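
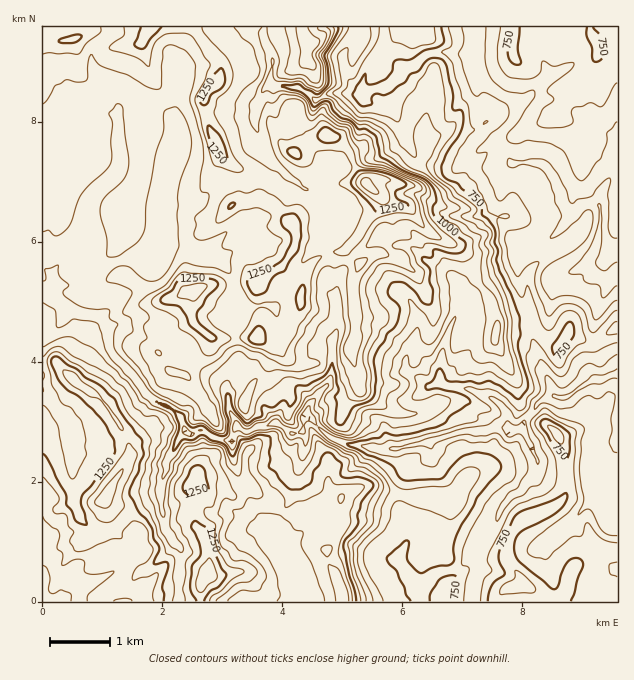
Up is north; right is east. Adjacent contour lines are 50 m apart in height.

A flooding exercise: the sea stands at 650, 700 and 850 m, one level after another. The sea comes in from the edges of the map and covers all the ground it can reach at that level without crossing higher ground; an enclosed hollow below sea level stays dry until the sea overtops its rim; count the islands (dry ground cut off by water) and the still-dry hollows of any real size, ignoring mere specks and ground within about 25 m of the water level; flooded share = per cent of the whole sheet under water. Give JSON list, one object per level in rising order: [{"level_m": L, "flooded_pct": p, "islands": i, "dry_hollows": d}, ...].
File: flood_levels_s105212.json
[{"level_m": 650, "flooded_pct": 10, "islands": 0, "dry_hollows": 0}, {"level_m": 700, "flooded_pct": 17, "islands": 0, "dry_hollows": 0}, {"level_m": 850, "flooded_pct": 36, "islands": 0, "dry_hollows": 0}]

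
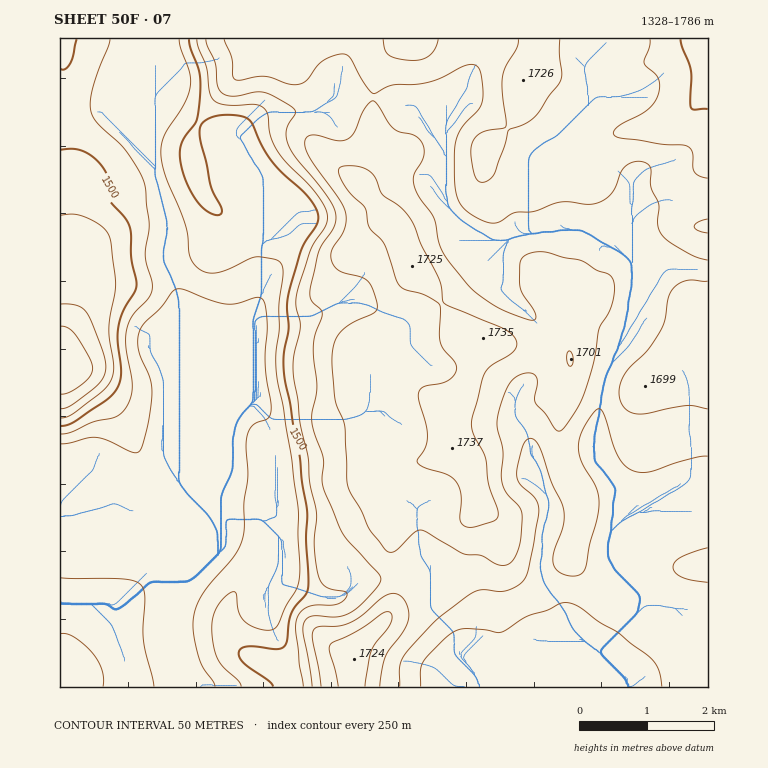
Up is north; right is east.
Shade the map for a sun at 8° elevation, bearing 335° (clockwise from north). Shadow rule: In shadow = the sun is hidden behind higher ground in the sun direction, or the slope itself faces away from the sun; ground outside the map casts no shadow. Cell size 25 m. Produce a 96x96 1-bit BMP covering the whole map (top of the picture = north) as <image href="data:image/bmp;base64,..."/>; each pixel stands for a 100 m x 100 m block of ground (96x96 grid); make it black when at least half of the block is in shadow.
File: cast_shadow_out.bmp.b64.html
<image width="96" height="96" href="data:image/bmp;base64,Qk2+BAAAAAAAAD4AAAAoAAAAYAAAAGAAAAABAAEAAAAAAIAEAAATCwAAEwsAAAIAAAAAAAAA////AAAAAAAAAAAAAAAcAAAAAAAAAAAAAAD+AAAAAAAAAAAAAAP+AAAAAAAAAAAAAAH/AAAAAAAAAAAAAAP/AAAAAAAAAAAAAAP/gAAAAAAAAAAAAAP/wAAAAAAAAAAAAAH/4AAAAAAAAAAAAAD/8AAAAAAAAAAAAABx+AAAAAAAAAAAAAAA+AAAAAAAAAAAAAAAfAAAAAAAAAAAAAAAPAAAAAAAAAAAAAAAHAAAAAAAAAAAAAAADBgAAAAAAAAAAAAAADgAAAAAAAAAAAAAADgAAAAAAAAAAAAAADwAAAAAAAAAAAAQABwAAAAAAAAAAAAQABwAAAAAAAAAAAAAABwAAAAAAAAAAAAAAAwAAAAAAAAAAAAAAAAAAAAAAAAAAAAAAAAAAAAAAAAAAAAAAAAAAAAB4AAAAAAAAAAAAAAB8AAAAAAAAAAAAAAD+AAAAAAAAAAAAAAH+AAAAAAAAAAAAAAP+AAAAAAAAAAAAAAP+AAAAAAAAAAAAAAf+AAAAAAAAAAAAAA/+AAAAAAAAAAAAAB/+AAAAAAAAAAAAAD/+AAAAAAAAAAAAAD/+AAAAAAAAAAAAAD/+AAAAAAAAAAMAAD/+AAAAAAAAAAeAAD/8AAAAAAAAAAeAAD/8AAAAAAAAAAfAAD/8AAAAAAAAAAfAYD/4AAAAAAAAAAPA4D/4AAAAAAAAAAPA4B/4AAAAAAAAAAHAAA/wAAAAAAAAAAHAAAPwAAAAAAAADAHAAAHwAAAAAAAAHgHAAABsAAAAAAAAHgDAAAA+AAAAAAAAPAAAAAAfAAAAAAAAHAAAAAA/AAAAAAAAAAAAAAA/gAAAAAAAAAAAAAB/gAAAAAAAAAAAAAB/gAAAAAAAAAAAAAB/wAAAAAAAAAAAAAB/wAAAAAAAAAAAAAA/wAAAAAAAAAAAAAAfgAAAAAAAAAAAAAAHgAAAAAAAAAAAAAAAAAAAAAAAAAAAAAAAAAAAAAAAAAAAAAAAAAAAAAAAAAAAAAAAAAAAAAAAAAAAAAAAAAAAAAAAAAAAAAAAAAAAAAAAAAAAAAAAAAAAAAAAAAAAAAAAAAAAAAAAAAAAAAAAAAAAAAAAAAAAAAAAAAAAAAAAAAAAAAAAAAAAAAAAAABgAAAAAAAAAAAAAADwAAAAAAAAAAAAAAB4AAAAAAAAAAAAAAA4AAAAAAAAAAAAAAAAAAAAAAAGAAAAAAAAAAAAAAAEAAAAAAAAAAAAAAAAAAAAAAAAAAAAAAAAAAAAAAAAAAAAAAAAAAAAAAAD8AAAAAcAAAAAAAAH/AAAAA8AAAAAAAAB/gAAAD8AAAAAAAAADgAAAH8AAAAAAAAAAAAAAP+AAAAAAAAAAAAAAP/AAAAAAAAAAAAAAH/AAAAAAAAAAAAAAH/AAAAAAAAAAAAAAD/gAAAAAAAAAAAAAB/AAAAAAAAAAAAAAAeAAAAAAAAAAAAAAAEAAAHAAAAAAAAAAAAAAAfAAAAAAAAAAAAAAAeAAAAAAAAAAAAAAAAAAAAAAAAAAAAAAAAAAAAAAAAAAAAAAAAAAAAAAA="/>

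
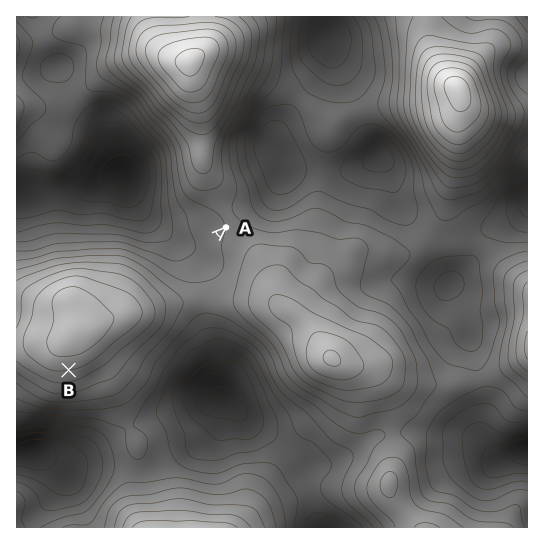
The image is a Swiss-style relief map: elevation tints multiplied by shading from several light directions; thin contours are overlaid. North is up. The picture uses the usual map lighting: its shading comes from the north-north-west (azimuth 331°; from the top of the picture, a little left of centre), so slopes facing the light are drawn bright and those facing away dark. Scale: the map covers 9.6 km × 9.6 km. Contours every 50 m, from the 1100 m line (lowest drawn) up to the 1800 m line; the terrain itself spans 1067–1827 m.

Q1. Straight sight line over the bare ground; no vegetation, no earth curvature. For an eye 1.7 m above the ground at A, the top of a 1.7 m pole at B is out of sight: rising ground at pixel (158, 289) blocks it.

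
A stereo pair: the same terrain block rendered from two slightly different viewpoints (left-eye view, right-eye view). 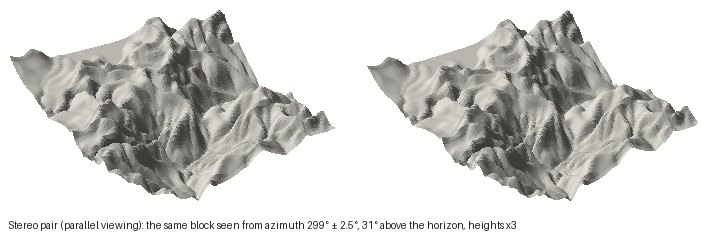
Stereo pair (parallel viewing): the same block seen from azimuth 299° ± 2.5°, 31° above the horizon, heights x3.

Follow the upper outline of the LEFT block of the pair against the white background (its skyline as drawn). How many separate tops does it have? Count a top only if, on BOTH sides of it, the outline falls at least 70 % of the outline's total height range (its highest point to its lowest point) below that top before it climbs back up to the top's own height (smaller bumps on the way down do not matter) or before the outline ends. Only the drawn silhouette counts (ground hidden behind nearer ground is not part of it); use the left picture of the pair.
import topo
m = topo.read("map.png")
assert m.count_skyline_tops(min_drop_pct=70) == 0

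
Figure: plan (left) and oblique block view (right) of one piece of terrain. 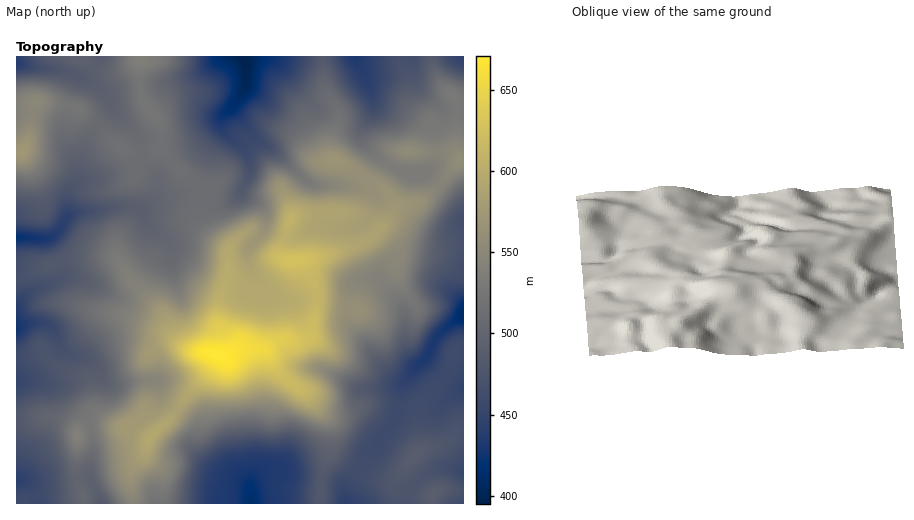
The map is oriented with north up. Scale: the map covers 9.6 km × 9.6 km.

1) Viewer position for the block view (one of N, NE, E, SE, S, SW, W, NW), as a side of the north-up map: S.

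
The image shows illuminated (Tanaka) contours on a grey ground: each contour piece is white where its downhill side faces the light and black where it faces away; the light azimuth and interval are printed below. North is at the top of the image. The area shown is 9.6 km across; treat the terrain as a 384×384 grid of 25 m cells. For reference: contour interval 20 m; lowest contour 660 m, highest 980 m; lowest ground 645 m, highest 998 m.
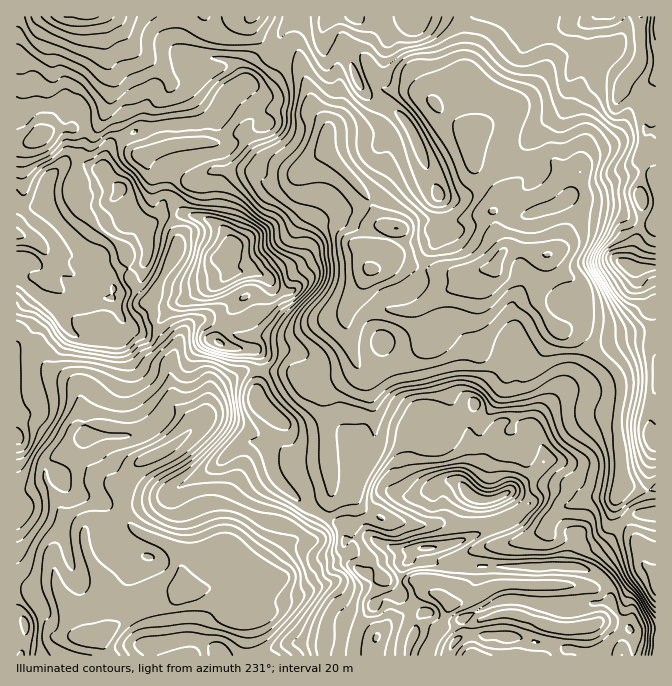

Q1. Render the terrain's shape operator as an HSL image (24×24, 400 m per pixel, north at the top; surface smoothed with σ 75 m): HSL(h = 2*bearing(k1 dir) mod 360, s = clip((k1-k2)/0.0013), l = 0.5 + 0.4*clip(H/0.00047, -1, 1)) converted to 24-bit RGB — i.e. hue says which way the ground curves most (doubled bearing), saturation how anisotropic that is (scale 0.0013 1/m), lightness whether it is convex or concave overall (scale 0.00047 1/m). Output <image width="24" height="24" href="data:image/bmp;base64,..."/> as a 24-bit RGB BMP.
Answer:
<image width="24" height="24" href="data:image/bmp;base64,Qk32BgAAAAAAADYAAAAoAAAAGAAAABgAAAABABgAAAAAAMAGAAATCwAAEwsAAAAAAAAAAAAA9tVzKGJAVVImQBiL0NTlvanedZXfs+XOTUKiokXinYresb2O3MB8Fik74sOqClFr/7TRmp7zzNX0rdL3R9zyWDLD8Ei58/nS886KZEKqn2iiSZeDRIouXoZJl4FgkksvZVQnHUMoPIyQ2K+7wUPF6FeYIqcxiavtCcl64gQQe1oJnBYA/18eA5ykSvpp3fjTgXk7dCt3bbhxi2OHlZFjZ4JEYGg8dn9ck25kT2OJby4pWHsbbTYXm+k8+uY8KxcIW10gOGAOztcAc4QAU08KgK4Uzv3Slgsaj6lwLTWCYEO/mGqVkpq7mI/JS12CfId3eFRibzs7PLConW7The+xliF++dLoaHfjNei6bMH1lqv/zM3/0cz/o/zpzW48Nww0o6dyN6OKMy5nkrWCejQlZiESjq9IQlQ0ZTtAfLSIbGsnEUkXeO2hnPnoGrIO/xc3/2C7yAsOd5QNCisIsKkyrtN8uiJtXSRT0LXEaDOQUoqtWLylfCzB2cfeiYithl6zZYCuizxFdefGXO3sh0iboQUbzY8qfsNWqCRDg9j/Me9xarLsFGk13NlIAw9U28r0Xa02g03CZoiid19EHoePxLnk8KPxq1p8SWGNrODWhMqeRz9vQn98dJXqgp/Qxbrwz+/8FkCt/8zp0RdxRkV2wcuHCBAru4wIg8tOFlA2qVBcom5qN2cZBi4FJHt0+9D0f0/Sq81+jqVbQT1sjJh/GlxR0cpbMFUegmMelVNHcWhD2KFrm7Dk0qfPEgAz5ZyW2oa5NnalQJaAo0VfynOvi3nNDDYjDiUU+FpCxcJspuDbSDyPjqOhOj+PyKGOhZ1oSo5XR7tkg3HFx+i5VTo/impNDAMw4/TUb3KSyY2zQjOBooGYoql8TH5Cm0pJDBkn3u2/wfLLc0V3aEOIcrKOPDCJuMvX07bidmrVjvXWMGB6z2hzsFqJim+GEipZ4KBogGh8kTkyNiUdfoE1kb5vNzOQyHZxDCccL5oA1cIVQCYxcrNlPVVwTWwzP3shWXc7r8NOqiI6dGFJPXdKv5ijmYyrPxdQZaw+kkuBuBtrjqDgtdLthNRvHWJquADlzeL+seH/gebVU5rKkbbFViJ1vrSiZ6eDPFU8johPdk15uKyRV7CPRIljmzBjeUSZdMqNYR4jjO6fTahhiqFMmdLi9hHSADQXxrYLqG9R0JI8GkgMLToeOVFwmsR9mkBad2WehqypVVqVxcKdmUx7ZT9BR09qgjE1k8ROmu7nZ7TRm3i+2Oe/fRhKFzmF87fz5PJkHj8U7cKB9s3+EJR7JIOBpmDK14PGQZZZbn9VQmhtzJ9/eUaKjIanNgo526VnidxhfMXUUkSQjnJojs9t+DKPAVhdlDbA7c7Ot9P3x/b5nE3L7qvoJzZzKE00il1CwV0uYW4vKF4mY6lBU5qKhTKRgAb/1fbq09j4gRURm45Kg8ermSROZNFDxiOTCSok3uic8e3aIo2KRzmL43+HQxhCPqedNyyM5MfLtbbSZGOxPXIlink+H1A7CV9O8uSqs6g+epK+ityfcilyu4Jkccuky1bffdX/pfnYtMZ0xTKqbzeFqUVbpI/DjzCHKBxI2944cMc+OT5ybmixr5fDYXqwIlViqJIn/+JQbjzR1Z1wMCZJteawacfdy4E2OT8Vio0wnYMvaFQrSkBjpaGJhDttgj1WX2Om2fLbcIzOpUm/YIh/dp9VSb5mTR13SqiB/PvPKoOE9rvVK2Tc5PO0KQoNtY061Hbb4mw/e30whYQ6L2k2Tno8jDB8l72vVFiZxfG8YThzgFyEonuSj5deg3BQGEJLl2nB7JyLJUgbPG4UdZYm4zyd45nyLy7ki7kWmL0yyk7G467BXsTIGyRJZpFeoXlZb951UdmbdD9pZHd4eWuPwICoqINwLjVIKVcdwttvs4fMgZnJndivIUdlrbJTO52YmU685KrEXGOWwdKRRiyBeCppUYM7aN6hm/ajThtAim54dHqAVnBaflRdv4OERjShn+OrVdF5f5x7ZrCss6GGQTRloJd7nk9tPmo3Orc58NrvhnzSlxebuVZzd/fAySEadGMubWNPY39lekRZjmZIPYFkvLeNVHmi4qecP787b7mLa6OYkluAc1qKd01ep3NpnL3SWsPbysNToSlKYh9uvtiUl9MfvSlPnCwtUIoyO11CS2uBrsC7bXunVJZLZYBPPWVQ9/O/U6xsVpSiblWdpFWpoWSfjbCOl5Jcem09LWRDzVikXDa42q6WrDEpSbHE1qDVs7PZP0exaJqkdp6Cg3KZknKzwWZ6JnNQ7f61"/>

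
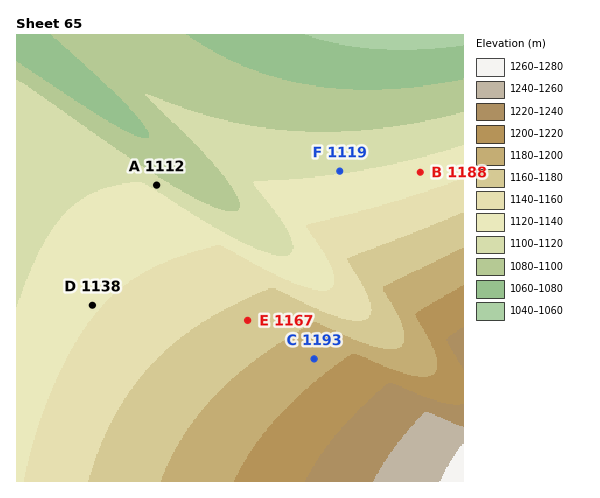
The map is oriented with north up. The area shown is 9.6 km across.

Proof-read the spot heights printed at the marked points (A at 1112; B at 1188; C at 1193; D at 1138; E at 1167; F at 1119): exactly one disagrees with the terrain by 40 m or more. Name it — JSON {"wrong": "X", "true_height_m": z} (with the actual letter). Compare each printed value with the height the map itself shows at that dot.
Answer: {"wrong": "B", "true_height_m": 1128}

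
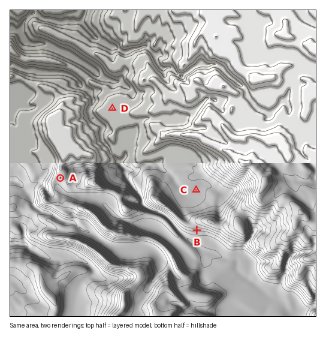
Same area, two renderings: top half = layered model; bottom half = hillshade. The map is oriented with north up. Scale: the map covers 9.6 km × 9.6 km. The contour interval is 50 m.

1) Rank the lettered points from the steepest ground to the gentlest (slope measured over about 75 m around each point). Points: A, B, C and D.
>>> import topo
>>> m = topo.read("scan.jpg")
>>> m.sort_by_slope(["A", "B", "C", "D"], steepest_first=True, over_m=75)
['B', 'A', 'D', 'C']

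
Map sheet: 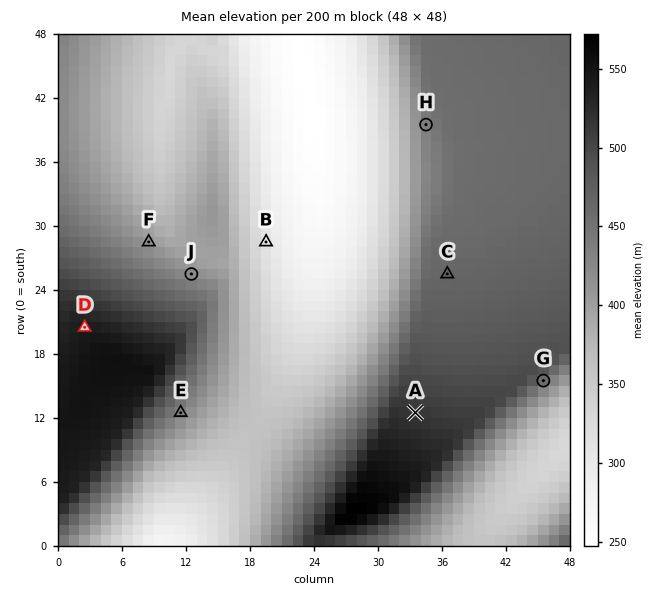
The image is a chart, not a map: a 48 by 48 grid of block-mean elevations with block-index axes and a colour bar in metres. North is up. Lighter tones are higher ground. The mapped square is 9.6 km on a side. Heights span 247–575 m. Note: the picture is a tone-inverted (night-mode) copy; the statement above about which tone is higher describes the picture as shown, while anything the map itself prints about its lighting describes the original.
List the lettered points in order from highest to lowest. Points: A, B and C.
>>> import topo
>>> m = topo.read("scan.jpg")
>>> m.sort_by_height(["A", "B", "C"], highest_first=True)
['A', 'C', 'B']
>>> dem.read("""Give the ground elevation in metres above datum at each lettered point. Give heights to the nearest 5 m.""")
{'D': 540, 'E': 435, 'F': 410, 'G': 455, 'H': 440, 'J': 420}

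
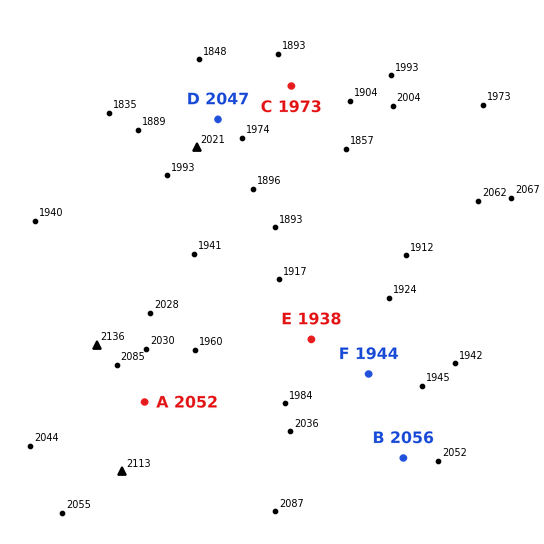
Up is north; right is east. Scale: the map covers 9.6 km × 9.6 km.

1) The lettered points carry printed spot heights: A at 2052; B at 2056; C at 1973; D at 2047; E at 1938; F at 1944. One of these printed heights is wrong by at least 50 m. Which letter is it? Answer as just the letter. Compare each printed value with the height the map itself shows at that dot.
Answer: D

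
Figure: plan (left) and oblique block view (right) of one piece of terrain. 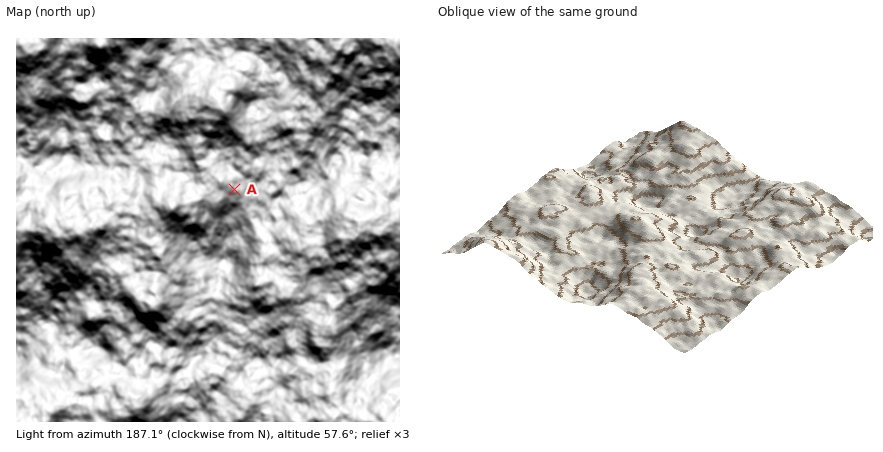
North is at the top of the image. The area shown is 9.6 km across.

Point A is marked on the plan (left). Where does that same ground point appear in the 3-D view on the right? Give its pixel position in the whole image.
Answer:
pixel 675 250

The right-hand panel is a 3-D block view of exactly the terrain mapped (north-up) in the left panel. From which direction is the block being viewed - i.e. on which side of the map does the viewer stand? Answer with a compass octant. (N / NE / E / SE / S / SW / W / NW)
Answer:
NE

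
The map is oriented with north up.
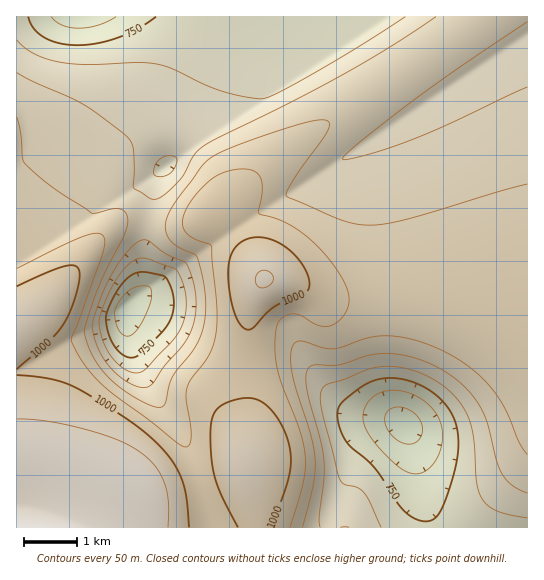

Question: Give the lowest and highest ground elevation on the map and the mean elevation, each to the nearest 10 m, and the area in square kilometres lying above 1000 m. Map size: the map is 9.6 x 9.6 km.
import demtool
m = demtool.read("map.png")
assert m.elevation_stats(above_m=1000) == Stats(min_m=630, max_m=1100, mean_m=890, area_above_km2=13.2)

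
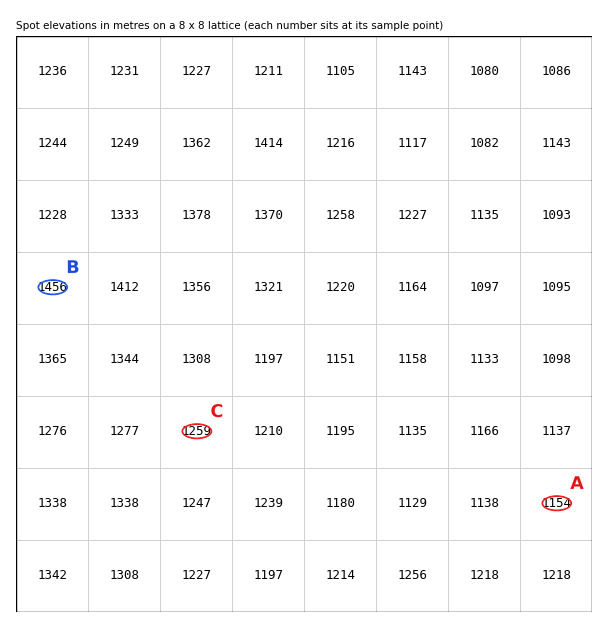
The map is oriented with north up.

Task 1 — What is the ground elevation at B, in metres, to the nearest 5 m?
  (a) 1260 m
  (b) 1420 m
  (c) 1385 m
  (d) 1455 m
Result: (d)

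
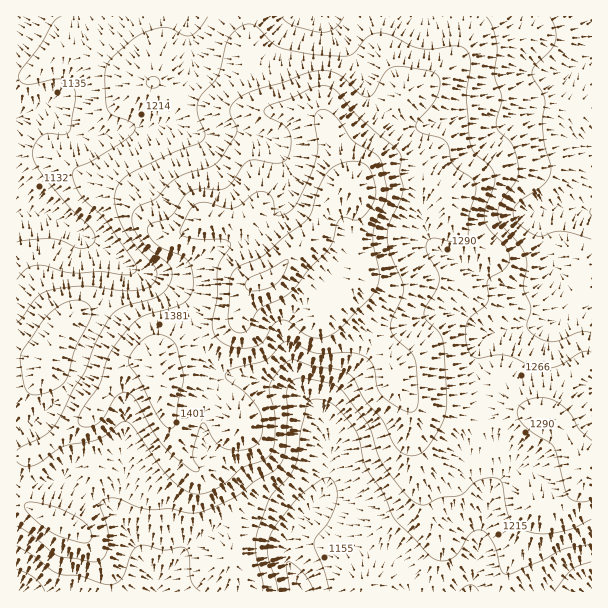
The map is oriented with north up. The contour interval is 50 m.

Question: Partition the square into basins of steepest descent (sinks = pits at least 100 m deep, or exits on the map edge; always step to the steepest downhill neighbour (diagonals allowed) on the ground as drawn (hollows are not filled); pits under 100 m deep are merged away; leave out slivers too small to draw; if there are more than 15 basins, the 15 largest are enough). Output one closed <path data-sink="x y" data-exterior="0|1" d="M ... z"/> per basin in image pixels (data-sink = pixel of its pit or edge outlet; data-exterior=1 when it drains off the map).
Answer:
<path data-sink="302 591" data-exterior="1" d="M327 234l-7 0-11 6-23 21-10 13-9 6-15 4-8 13-4 21-6 6-67 26-8 5-6 9-6-8-9-4-25-21-15-9-17-6-7 0-7 5-15 26-5 15-14-2-16 0-1 144 10 1 31 17 5-3 11-22 23-33-8-36 2-11 25-39 11-11 12-5 9 0 9 6-2 1 8 17 4 27 16 40 12 15 16 6 7 6 15 27 3 9 0 15-5 18 0 11 6 12 3 20 352 0 1-121-9-3-5-12-13-19-14-15-15-7-21-3-33 9-12 0-32-9-15-2-12-6-15-17-4-9 0-10-7-15-26-27-28-23 25-24 2-7-3-15-6-14-8-7z"/><path data-sink="591 212" data-exterior="1" d="M591 16l-343 1 2 33 12 27 8 28 5 5 30 2 16 6 10 13 12 40 7 12-11 4-8 8-12 32-6 9 14-2 14 2 8 7 6 14 3 15-2 7-25 24 28 23 26 27 7 15 0 10 4 9 20 21 54 13 12 0 33-9 21 3 15 7 14 15 13 19 7 14 7 0z"/><path data-sink="17 213" data-exterior="1" d="M248 16l-232 1 1 343 16 0 14 2 11-27 9-14 7-5 7 0 23 9 34 27 9 4 6 8 3-5 8-7 70-28 6-6 2-16 6-14 7-5 15-5 8-6 8-11 28-27 17-39 8-8 11-4-7-12-12-40-10-13-16-6-30-2-5-5-8-28-12-27z"/><path data-sink="17 591" data-exterior="1" d="M147 362l-9 0-12 5-11 11-25 39-2 11 8 36-23 33-11 22-5 3-31-17-10 1 1 86 221-1 0-13-8-18 0-11 5-18 0-15-3-9-15-27-7-6-16-6-12-15-16-40-8-36-4-9z"/>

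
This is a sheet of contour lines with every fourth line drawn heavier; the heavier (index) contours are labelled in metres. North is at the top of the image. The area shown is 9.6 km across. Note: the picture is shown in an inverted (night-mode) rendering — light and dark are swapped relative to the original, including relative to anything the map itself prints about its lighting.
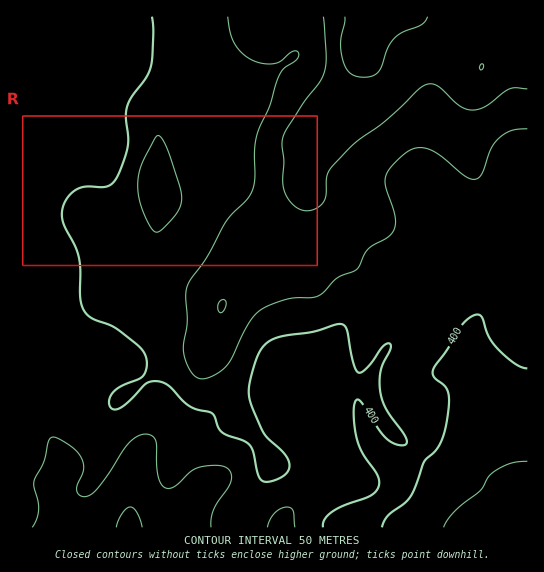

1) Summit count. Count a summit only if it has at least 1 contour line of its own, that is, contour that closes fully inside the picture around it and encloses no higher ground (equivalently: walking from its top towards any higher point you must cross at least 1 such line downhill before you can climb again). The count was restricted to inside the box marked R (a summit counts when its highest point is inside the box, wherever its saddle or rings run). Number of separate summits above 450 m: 1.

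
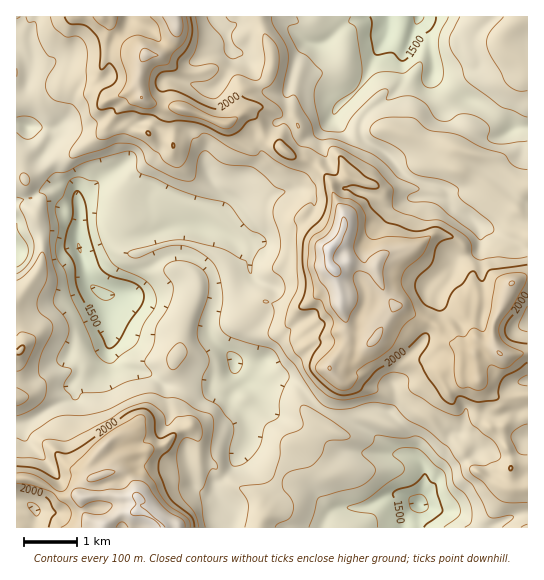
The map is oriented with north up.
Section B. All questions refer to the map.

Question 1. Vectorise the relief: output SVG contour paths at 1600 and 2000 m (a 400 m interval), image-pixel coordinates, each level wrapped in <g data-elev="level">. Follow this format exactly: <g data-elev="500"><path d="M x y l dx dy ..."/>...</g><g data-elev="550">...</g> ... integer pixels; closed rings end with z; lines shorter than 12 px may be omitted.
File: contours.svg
<g data-elev="1600"><path d="M378 527l-1-8-3-4-20-4-7-4 19-7 36-26 2-4 0-4-11-12 6-5 7-1 13 1 26 24 3 16 10 14 2 8-2 6-14 10"/><path d="M233 373l-3-3-3-13 0-4 3-2 8 3 5 7-1 5-3 5-2 2z"/><path d="M106 362l-7-4-5-8-7-19-15-32-7-28-7-11-2-7 0-8 3-16-4-18 1-5 7-10 6-14 2-3 6-2 20 4 2 2-2 43 5 17 8 18 8 7 20 8 9 6 6 7 3 9-1 9-11 16-7 20-24 20z"/><path d="M17 223l1 7 8 13 2 7-3 11-8 6"/><path d="M448 17l-7 14-2 8 0 10 4 24-1 6-3 6-8 3-4-1-3-2-2-7 1-12-2-4-4 1-14 10-16-1-9 1-7 4-37 37-1-3 2-6 20-15 4-5 3-8 0-12-5-34-2-5-6-4 2-5"/></g><g data-elev="2000"><path d="M194 527l-3-10-21-19-11-27 1-12 11-12 5-9 0-4-3-1-11 5-4 0-3-5-1-16-8-8-8 0-10 4-55 38-7 3-10-1 3 22-1 4-23-11-18-2"/><path d="M17 490l17 2 9 3 6 5 7 13-5 5-2 9"/><path d="M509 470l2 0 2-1-2-3-2 1z"/><path d="M17 355l5-2 3-4-1-3-3 0-4 4"/><path d="M527 344l-17-4-4-5-1-5 2-8 10-12 10-17"/><path d="M527 265l-37 5-8 11-3-2-4-7-4 0-8 11-10 9-7 14-3 4-5 1-11-5-5-5-6-10-1-5 1-5 3-6 12-11 7-20 4-3 11-4-15-10-24 4-28-9-14-13-6-10-10-4-7-5-6-1 0-2 10-2 20 4 4 0 2-3-2-4-11-5-23-20-4-1-2 18-3 1-8-1-2 1 3 24-3 14-5 8-11 10-4 10-2 21 4 24-2 9-5 12 3 3 15 0 3 8 5 5-6 15 2 5-8 13-3 11 3 7 9 9 9 8 8 4 10 0 10-4 16-20 26-17 24-21 4 2 0 6-2 5-7 11 0 5 8 16 13 19 9 7 4-1 3-5 2-2 19 6 20-3 1-13 4-8 15-8 9-8"/><path d="M289 159l6-1 0-4-13-14-4 0-4 5 1 5 6 6z"/><path d="M148 135l3-1-4-3-1 2z"/><path d="M65 17l5 7 15 1 9 8 4 5 2 7 0 24 3 0 7-6 6 8 1 6-2 5-13 8-2 4-3 11 2 4 14-1 4 6 17-3 19 4 8 5 6 2 12-1 15 1 11 3 18 10 10 0 7-5 7-8 10-4 1-5 5-6-2-2-22-10-17 13-8 1-37-18-7-1-9 1-5-5 0-7 3-5 18-5 1-10 11-14 3-14-2-14"/></g>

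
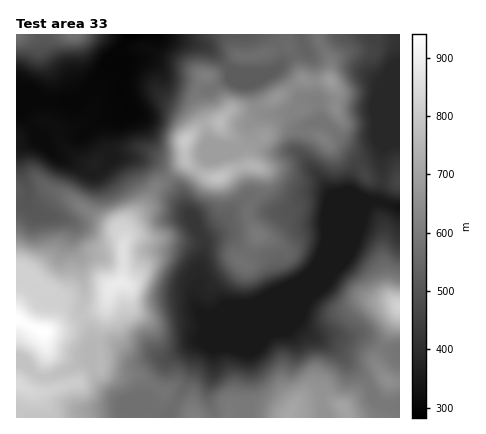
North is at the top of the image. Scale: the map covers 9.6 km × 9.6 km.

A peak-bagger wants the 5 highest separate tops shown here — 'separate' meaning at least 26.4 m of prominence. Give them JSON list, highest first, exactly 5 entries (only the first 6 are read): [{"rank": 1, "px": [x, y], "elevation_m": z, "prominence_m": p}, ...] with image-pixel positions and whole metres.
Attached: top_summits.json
[{"rank": 1, "px": [44, 332], "elevation_m": 941, "prominence_m": 659}, {"rank": 2, "px": [122, 282], "elevation_m": 888, "prominence_m": 98}, {"rank": 3, "px": [186, 140], "elevation_m": 803, "prominence_m": 217}, {"rank": 4, "px": [218, 178], "elevation_m": 786, "prominence_m": 49}, {"rank": 5, "px": [220, 122], "elevation_m": 763, "prominence_m": 38}]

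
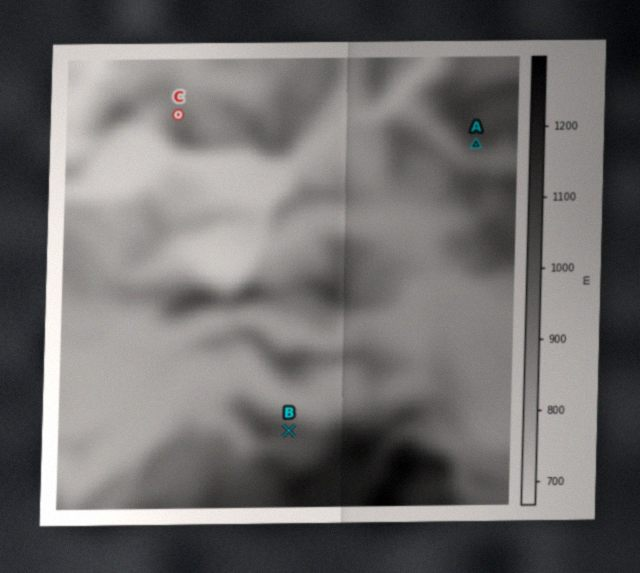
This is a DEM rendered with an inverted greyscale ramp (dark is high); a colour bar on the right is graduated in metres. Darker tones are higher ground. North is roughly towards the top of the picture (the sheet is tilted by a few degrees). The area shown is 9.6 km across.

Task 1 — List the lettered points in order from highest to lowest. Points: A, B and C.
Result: B A C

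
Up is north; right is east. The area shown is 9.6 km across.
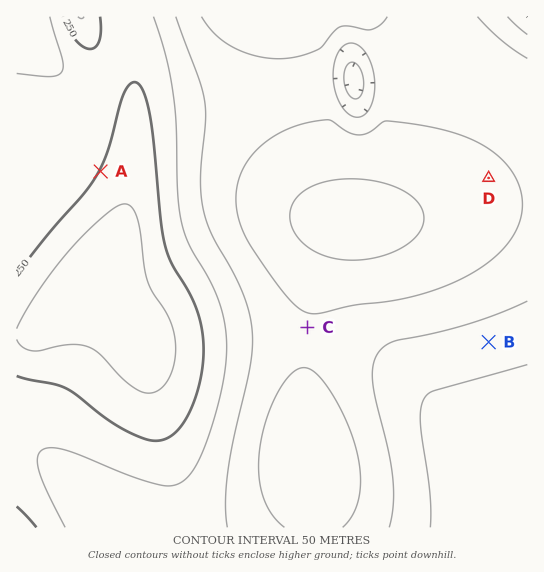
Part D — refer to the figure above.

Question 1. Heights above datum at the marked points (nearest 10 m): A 250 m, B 330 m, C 400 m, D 410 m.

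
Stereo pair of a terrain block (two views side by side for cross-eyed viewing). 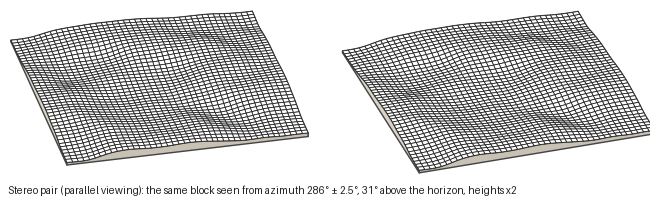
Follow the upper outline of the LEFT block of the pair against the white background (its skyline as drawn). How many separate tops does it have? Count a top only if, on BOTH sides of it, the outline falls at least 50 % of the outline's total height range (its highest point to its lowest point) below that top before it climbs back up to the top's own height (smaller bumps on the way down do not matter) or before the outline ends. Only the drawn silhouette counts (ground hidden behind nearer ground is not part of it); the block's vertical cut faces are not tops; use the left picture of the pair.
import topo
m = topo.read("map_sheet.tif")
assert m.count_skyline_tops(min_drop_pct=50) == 0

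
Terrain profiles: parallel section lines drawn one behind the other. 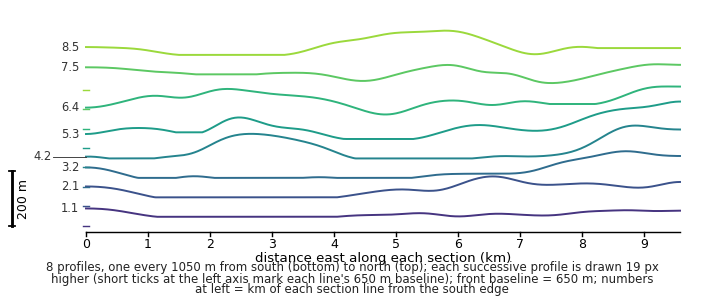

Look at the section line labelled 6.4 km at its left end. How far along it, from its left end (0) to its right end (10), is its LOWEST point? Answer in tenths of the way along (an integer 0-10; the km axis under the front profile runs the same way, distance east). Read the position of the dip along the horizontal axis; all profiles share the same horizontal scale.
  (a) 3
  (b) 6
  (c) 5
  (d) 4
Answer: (c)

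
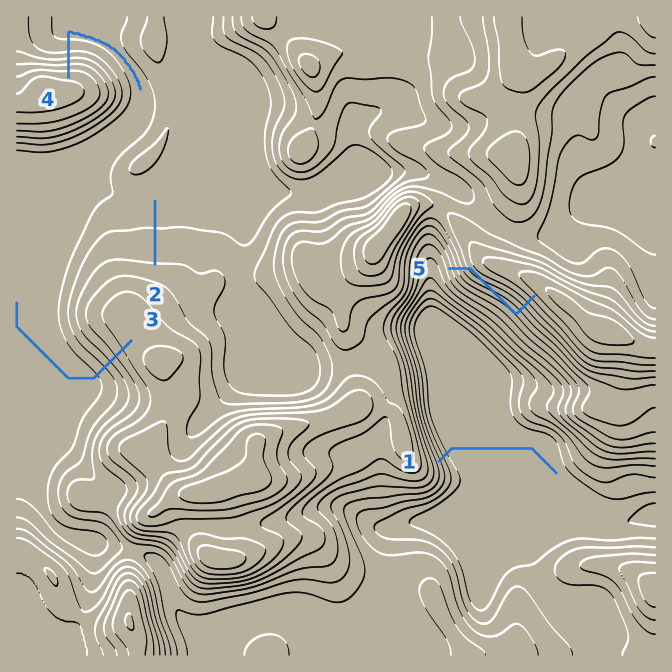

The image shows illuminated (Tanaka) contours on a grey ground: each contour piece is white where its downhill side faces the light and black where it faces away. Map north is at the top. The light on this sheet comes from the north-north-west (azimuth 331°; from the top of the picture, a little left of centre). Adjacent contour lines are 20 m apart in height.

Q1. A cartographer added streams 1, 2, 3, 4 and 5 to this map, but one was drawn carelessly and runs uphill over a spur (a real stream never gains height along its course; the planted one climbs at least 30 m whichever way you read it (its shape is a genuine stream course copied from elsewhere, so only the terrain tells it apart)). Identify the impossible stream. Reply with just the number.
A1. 5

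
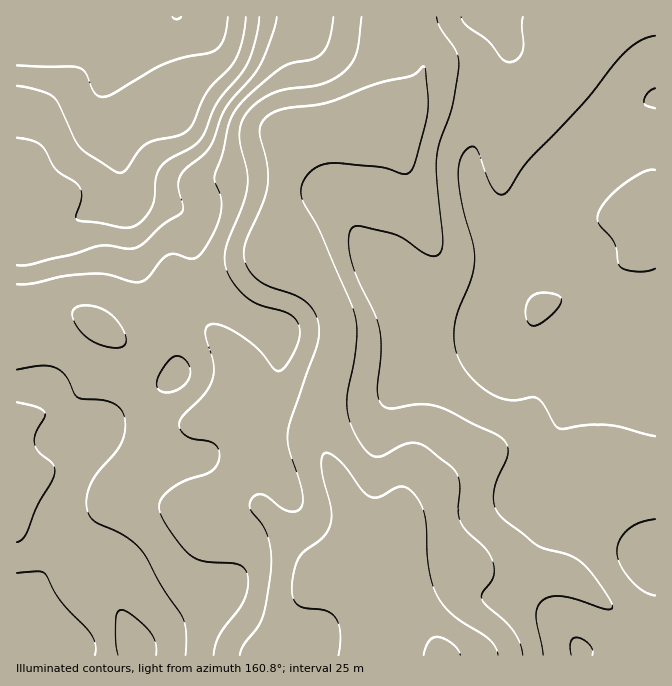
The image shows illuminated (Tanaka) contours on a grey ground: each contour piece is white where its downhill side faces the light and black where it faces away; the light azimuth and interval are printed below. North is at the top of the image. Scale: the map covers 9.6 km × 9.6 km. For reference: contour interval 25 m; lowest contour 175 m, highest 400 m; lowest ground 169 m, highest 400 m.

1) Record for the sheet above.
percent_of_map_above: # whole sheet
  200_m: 95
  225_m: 83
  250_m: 66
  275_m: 35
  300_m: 13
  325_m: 9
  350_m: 6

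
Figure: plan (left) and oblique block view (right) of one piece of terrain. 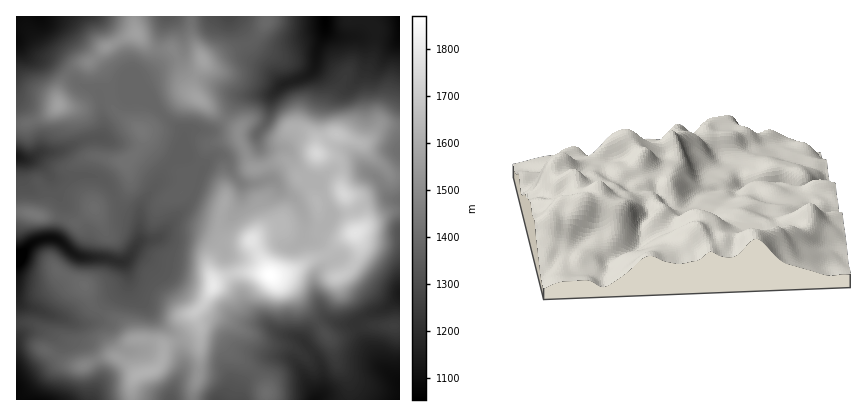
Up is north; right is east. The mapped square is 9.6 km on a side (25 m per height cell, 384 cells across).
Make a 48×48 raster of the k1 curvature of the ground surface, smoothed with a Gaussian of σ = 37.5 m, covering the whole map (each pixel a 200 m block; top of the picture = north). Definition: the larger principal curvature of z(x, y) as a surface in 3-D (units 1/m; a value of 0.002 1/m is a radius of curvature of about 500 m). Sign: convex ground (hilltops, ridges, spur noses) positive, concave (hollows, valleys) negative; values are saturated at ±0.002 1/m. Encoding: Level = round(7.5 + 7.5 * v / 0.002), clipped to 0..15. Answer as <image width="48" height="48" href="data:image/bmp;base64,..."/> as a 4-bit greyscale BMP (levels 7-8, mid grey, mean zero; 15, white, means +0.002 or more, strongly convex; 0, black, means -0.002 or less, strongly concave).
<image width="48" height="48" href="data:image/bmp;base64,Qk32BAAAAAAAAHYAAAAoAAAAMAAAADAAAAABAAQAAAAAAIAEAAATCwAAEwsAABAAAAAAAAAAAAAAABEREQAiIiIAMzMzAERERABVVVUAZmZmAHd3dwCIiIgAmZmZAKqqqgC7u7sAzMzMAN3d3QDu7u4A////AJmId3ioeJz5h2d991iIibu6mYd4mYiImYiZh3ineI35iHeM+oiIibu5iIh3mYiZiHiaqImodmv9u5eJ/al3eaq6iImIqYmYiHiJvN7aZHzN/9mI/Yh3iamqmIqKuZh3eHiKvN//2u6ojPqG3neJqpiZiLl7qId3eImsypmb7/l3aOqH33eZmHeHeqiLl3d3iaztqHh2i7qIeMqZ34iIiImaqYibl3d3iou5iJmYmZ7t3cuov3Z3irqYh3m8qYd3inmZqpiJl2rMuqmHv4Z5zKd4d3ramaqqqtzKmHeIh4qpdqyYzLmpmXaIiYuod3q8y6qXd3iJmqmIZp3/2Zl4mXaYiqp5mIiIimmHiIiZmYd3Z5zN/5VpmXennLeLuZh4ioqYiIiZh3d4eKp2r+aZm6m6vaVr7KmJmIqpiZmZh4iIiZiHjv23aKvuy4Z8+niZhomZmYmqmJmJiIZne/23Z67buprO25iIdqupqs7tzMqaiHdnjfzv//67zIrv/8iId2nLzvyryoeLmHd3j+ecy7zN79mpjfuIiHat/4VoiId6qIh4r8VWeM2oi/2oZ/6YiIjf+nmYiLuIqpiIvqhonOlmZ5qpZr66mciryYvd3tqHmIl3naiK3sdnh3d6qczKuuhnVJ/KqquXmHh3iria38iImIiJztvJd825nP6XmYqYqYiJmLqJrOqImImIrN/bZK3//9qYqHmYmoiIiLuIibuZmHqHioztyP/9uHiZqIiYmYiHeL2YiIiqmIuXiovY3qmJh3iZmImXiZmIeK25mYiKmIuIvJvWaJd4iIiZmImYiJmYiI3qm7l3l6qa7+23eJiJiIiIiImoiIiIh4zoaZqImqiK/LzJmau5eIiIh3mod3iIiJ25modnuod662eYqsu6mZh3d4qYd4iIh4uJzLl5uZmIzGV464aJqrqYmrqYiIiIh4qHzN26mbyou3auyGqYiIq7y7upiIh3iXhn63m6ic/rqonrdo2GiIiZh3iZiIh3iZiL+nmoac6oiK22VryZmYiId3eKmIiImaqt9ozZiJyave3qh6qHiJiId4iamIh3h2ad5nrumczf/Ie9iN3KmIiJh4mpmYh3eIq7/riv7eu8y4eczJq++6qpiKqIiImXae2pvtqc3JZ4rMqtuXd57/25iZd4iIqqv/qImriKvIZ3eLmsl3eJ37mZiYd4iIms76h3iZV5rKeIZomKmJmq3oeIeId4eIq7yodniId4mrmZh4l5mJqprYeIeId4iIqpqYiJmZlniImZmIl4qJqYjbiZiId3d4mYqprLmIiIiIaZmoiHqKh2atu7iHd3eImYvNy5mIiau5eJm5iYmYiHeK3uuHdnmImYv8iHiYiaqpeaiqioiHiZmZic/YZpuquY7qmYiYiZiYeZiZiZh3iIiId6//ud67uZ+omZmZiIiJiJiIeah4mHeIecqd/eyIqa5miImbqIiIh4mHeJmJmHZ4eadorNl2iMxnhnibyZmHd4qYiJmImIiJiYZnrsl2Z9x4h3iKzLmYiIuqmZmA=="/>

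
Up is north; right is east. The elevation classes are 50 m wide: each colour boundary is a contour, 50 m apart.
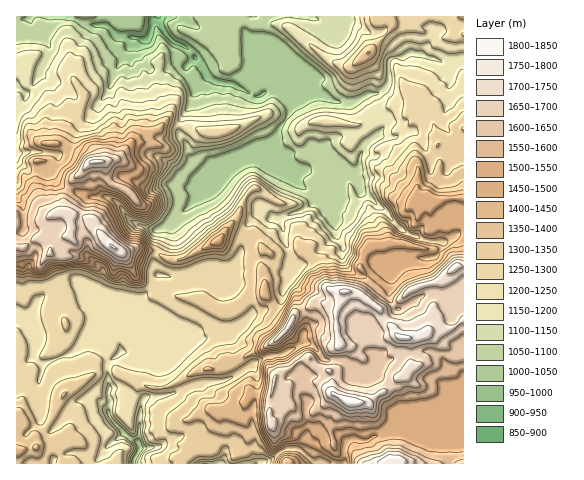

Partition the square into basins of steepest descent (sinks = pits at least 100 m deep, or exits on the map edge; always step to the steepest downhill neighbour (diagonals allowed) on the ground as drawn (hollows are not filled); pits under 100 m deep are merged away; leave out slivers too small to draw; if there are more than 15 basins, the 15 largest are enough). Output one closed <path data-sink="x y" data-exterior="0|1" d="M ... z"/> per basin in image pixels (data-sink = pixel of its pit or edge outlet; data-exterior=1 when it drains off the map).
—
<path data-sink="158 17" data-exterior="1" d="M463 16l-446 0-1 230 6 2 10-7 8-2 10 10 10-10 11-5-3-20 23 6 11 17 18 15 7 0 9-4 16 2 17 10 16-1 33-18 10-13 6 0 17 7 7 4 5 10-2 17 3 11 0 16 16 19 12 7-3 8-15 15-11 7 5 16 8 11-6 21-1 20 6 23 8 12 4 11 176 1z"/><path data-sink="140 448" data-exterior="0" d="M73 214l-6 1 4 9 0 10-11 5-10 10-10-10-8 2-10 7-6 0 0 170 20 21-1 24 147 1 1-3 13-12 12-3 3-2 8-20-2-14 27-8 7-9 21 3 4-20-8-11-5-16 11-7 15-15 3-8-12-7-16-19 0-16-3-11 2-17-7-11-19-8-9-2-10 13-38 19-11 0-14-8-17-4-18 4-18-15-11-17z"/><path data-sink="204 463" data-exterior="1" d="M255 393l-4 0-9 10-25 7 2 14-8 20-3 2-12 3-13 12 0 2 103 1-2-10-9-14-6-23 1-20z"/>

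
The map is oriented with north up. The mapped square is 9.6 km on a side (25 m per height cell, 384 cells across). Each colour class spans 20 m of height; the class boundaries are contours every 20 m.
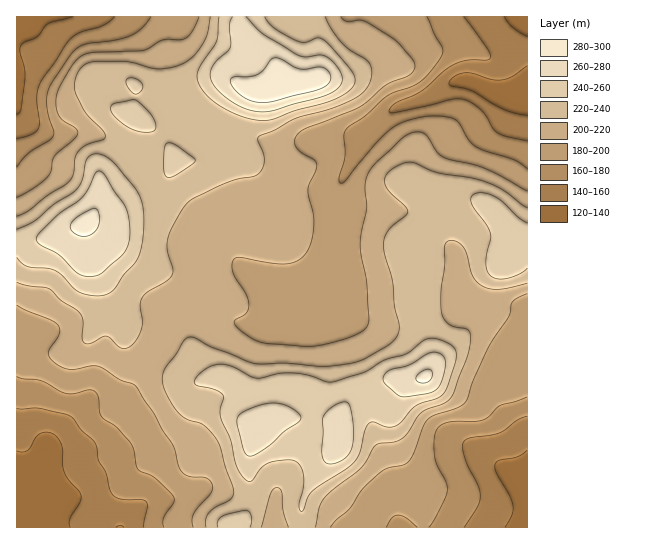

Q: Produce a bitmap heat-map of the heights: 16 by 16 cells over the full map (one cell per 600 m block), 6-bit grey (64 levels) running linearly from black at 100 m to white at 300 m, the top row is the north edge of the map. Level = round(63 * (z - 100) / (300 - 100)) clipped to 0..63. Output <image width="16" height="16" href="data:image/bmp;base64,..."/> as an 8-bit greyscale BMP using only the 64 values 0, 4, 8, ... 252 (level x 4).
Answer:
<image width="16" height="16" href="data:image/bmp;base64,Qk02BQAAAAAAADYEAAAoAAAAEAAAABAAAAABAAgAAAAAAAABAAATCwAAEwsAAAABAAAAAAAAAAAAAAEBAQACAgIAAwMDAAQEBAAFBQUABgYGAAcHBwAICAgACQkJAAoKCgALCwsADAwMAA0NDQAODg4ADw8PABAQEAAREREAEhISABMTEwAUFBQAFRUVABYWFgAXFxcAGBgYABkZGQAaGhoAGxsbABwcHAAdHR0AHh4eAB8fHwAgICAAISEhACIiIgAjIyMAJCQkACUlJQAmJiYAJycnACgoKAApKSkAKioqACsrKwAsLCwALS0tAC4uLgAvLy8AMDAwADExMQAyMjIAMzMzADQ0NAA1NTUANjY2ADc3NwA4ODgAOTk5ADo6OgA7OzsAPDw8AD09PQA+Pj4APz8/AEBAQABBQUEAQkJCAENDQwBEREQARUVFAEZGRgBHR0cASEhIAElJSQBKSkoAS0tLAExMTABNTU0ATk5OAE9PTwBQUFAAUVFRAFJSUgBTU1MAVFRUAFVVVQBWVlYAV1dXAFhYWABZWVkAWlpaAFtbWwBcXFwAXV1dAF5eXgBfX18AYGBgAGFhYQBiYmIAY2NjAGRkZABlZWUAZmZmAGdnZwBoaGgAaWlpAGpqagBra2sAbGxsAG1tbQBubm4Ab29vAHBwcABxcXEAcnJyAHNzcwB0dHQAdXV1AHZ2dgB3d3cAeHh4AHl5eQB6enoAe3t7AHx8fAB9fX0Afn5+AH9/fwCAgIAAgYGBAIKCggCDg4MAhISEAIWFhQCGhoYAh4eHAIiIiACJiYkAioqKAIuLiwCMjIwAjY2NAI6OjgCPj48AkJCQAJGRkQCSkpIAk5OTAJSUlACVlZUAlpaWAJeXlwCYmJgAmZmZAJqamgCbm5sAnJycAJ2dnQCenp4An5+fAKCgoAChoaEAoqKiAKOjowCkpKQApaWlAKampgCnp6cAqKioAKmpqQCqqqoAq6urAKysrACtra0Arq6uAK+vrwCwsLAAsbGxALKysgCzs7MAtLS0ALW1tQC2trYAt7e3ALi4uAC5ubkAurq6ALu7uwC8vLwAvb29AL6+vgC/v78AwMDAAMHBwQDCwsIAw8PDAMTExADFxcUAxsbGAMfHxwDIyMgAycnJAMrKygDLy8sAzMzMAM3NzQDOzs4Az8/PANDQ0ADR0dEA0tLSANPT0wDU1NQA1dXVANbW1gDX19cA2NjYANnZ2QDa2toA29vbANzc3ADd3d0A3t7eAN/f3wDg4OAA4eHhAOLi4gDj4+MA5OTkAOXl5QDm5uYA5+fnAOjo6ADp6ekA6urqAOvr6wDs7OwA7e3tAO7u7gDv7+8A8PDwAPHx8QDy8vIA8/PzAPT09AD19fUA9vb2APf39wD4+PgA+fn5APr6+gD7+/sA/Pz8AP39/QD+/v4A////ACgsQEBcfKSkoJh8bGxcSDQgLERYaHyQrKS0lHx4YEQwMDRMZHSIoMy8yMCUfFhEOERMYHCEmLTUzMjIuKB0aFRgbHB8lKy0tLi0uMjYsHhwdISMkIycmIiIhIygvLiIdHiInJyMjIB8fHx8jKCYkHiUqLiolIyAfHx8fIyglJSYuMzYwKCMgICAfHyUpJiouLTY4MikkISMiHx4kJygrLiEqNC8rJyQkIh4cJCkpKiQbIi0qLCwqJyEeGSElIR0ZEx4mKyspKSkkHxkXHRsWEREhKiwqKjI5ODIoGxQRDgkOGiUmJSg0Nzg1KiQeFBEPDBAVGB0hLzMsKiIfHBcSDg="/>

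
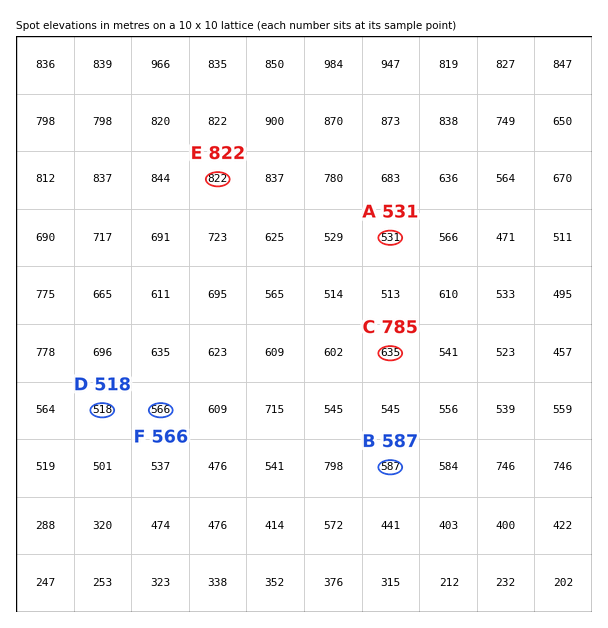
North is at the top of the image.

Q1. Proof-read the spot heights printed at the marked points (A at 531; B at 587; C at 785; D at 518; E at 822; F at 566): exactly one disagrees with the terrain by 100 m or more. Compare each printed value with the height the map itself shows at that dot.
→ C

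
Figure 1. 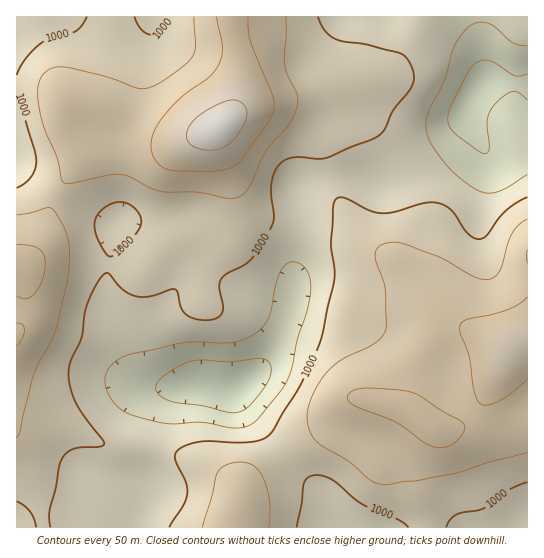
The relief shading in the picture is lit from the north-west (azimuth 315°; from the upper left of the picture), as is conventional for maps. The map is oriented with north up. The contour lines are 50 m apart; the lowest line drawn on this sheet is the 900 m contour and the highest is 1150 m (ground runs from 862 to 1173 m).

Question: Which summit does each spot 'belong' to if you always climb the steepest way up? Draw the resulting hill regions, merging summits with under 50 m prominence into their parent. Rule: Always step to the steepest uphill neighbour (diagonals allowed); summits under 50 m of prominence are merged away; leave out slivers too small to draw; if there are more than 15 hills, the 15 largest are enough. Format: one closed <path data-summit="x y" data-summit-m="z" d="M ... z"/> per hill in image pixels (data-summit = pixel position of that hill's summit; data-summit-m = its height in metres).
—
<path data-summit="219 127" data-summit-m="1173" d="M527 16l-510 0-1 150 42 30 45 24 12 2-3 7-1 25-4 19 0 33 4 16 20 47 15 14 12 4 43-3 30 5 20-12 13-12 23-43 8-32 0-25 12-42-2-13-8-17 26-13 15-4 20 0 20 8 12-1 23-11 30-20 18-19 4-8 2-16 9-18 9-10 43 2z"/><path data-summit="509 349" data-summit-m="1136" d="M505 81l-20 0-9 10-9 18-2 16-4 8-18 19-30 20-28 12-7 0-20-8-20 0-15 4-26 13 8 17 2 13-12 42 0 25-4 20-10 24-13 25-17 18-19 12 17 25 26 28 16 23 32 29 18 34 187-1 0-442z"/><path data-summit="22 266" data-summit-m="1113" d="M17 167l-1 360 13 1 26-4 34-9 48 1 4-5 10-21-2-15 15-72 4-8 6-6 6-2-22 0-12-4-15-14-8-16-16-47 0-33 4-19 1-25 3-7-12-2-45-24z"/><path data-summit="238 509" data-summit-m="1085" d="M201 384l-15 1-12 4-10 14-15 72 2 15-11 24-3 13 202 1-16-34-32-29-16-23-26-28-13-21-3-4z"/>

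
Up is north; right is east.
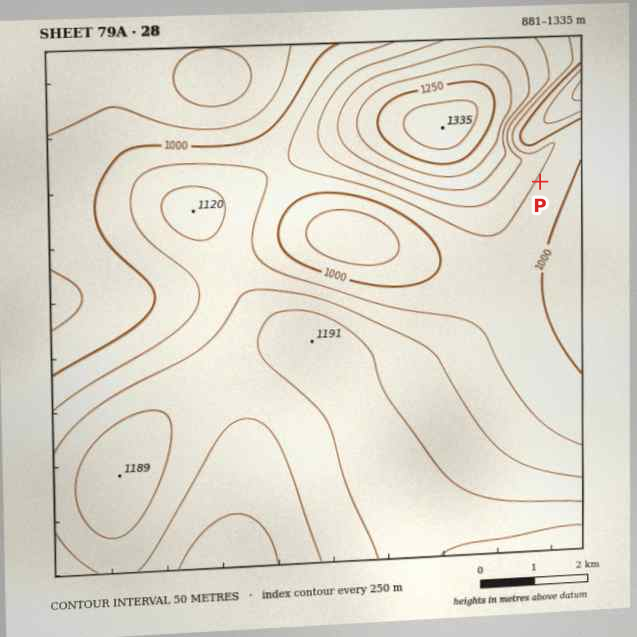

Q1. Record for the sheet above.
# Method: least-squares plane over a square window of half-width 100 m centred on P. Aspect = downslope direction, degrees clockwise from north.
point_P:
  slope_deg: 5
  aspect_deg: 120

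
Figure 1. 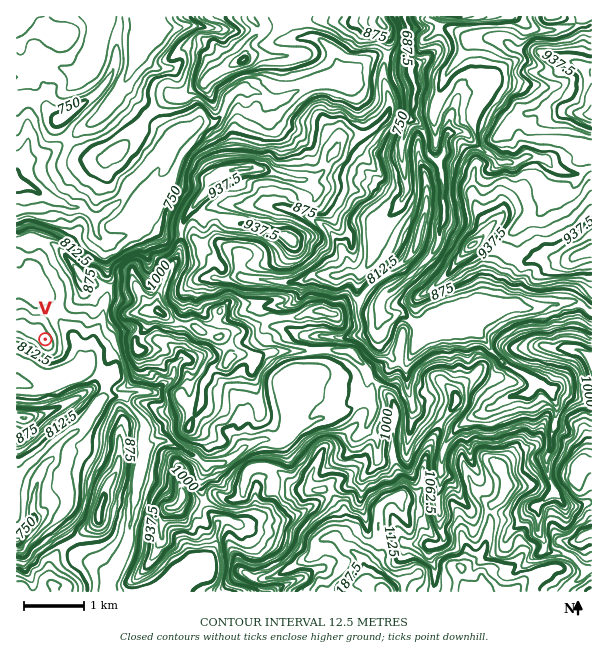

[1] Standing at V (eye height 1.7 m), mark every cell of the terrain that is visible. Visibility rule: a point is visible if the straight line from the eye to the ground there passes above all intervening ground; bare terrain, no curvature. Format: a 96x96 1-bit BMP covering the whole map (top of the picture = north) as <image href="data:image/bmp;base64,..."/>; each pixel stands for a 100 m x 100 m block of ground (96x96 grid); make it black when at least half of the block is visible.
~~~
<image width="96" height="96" href="data:image/bmp;base64,Qk2+BAAAAAAAAD4AAAAoAAAAYAAAAGAAAAABAAEAAAAAAIAEAAATCwAAEwsAAAIAAAAAAAAA////AAAAAAAAAAAAAAAgAAAAAAAAAAAAAAAAAAAAAAAAAAAAAAAAAAAAAAAAAAAAABwAAAAAAAAAAAAAAA4AAAAAAAAAAAAAAA+AAAAAAAAAAAAAAAfAAAAAAAAAAAAAAAPAAAAAAAAAAAEAAAPgAAAAAAAAAAEAAAHwAAAAAAAAAAEAAAH8AAAAAAAACAEAAADwAAAAAAAADAEAAAAAAAAAAAAADAGAAAAAAAAAAAAABAHgAAAAAAAAAAAABgHwOAAAAAAAAAAABgDwfAAAAAAAAAAABgBwfAAAAAAAAAAABwBw/AAAAAAAAAAAAwDw8AAAAAAAAAAAA4DwAAAAAAAAAAAAAYD0AAAAAAAAAAAAAcD8AAAAAAAAAAAAAcDwAAAAAAAAAAAAAcDgAAAAAAAAAAAAAcAwAAAAAAAAAAAAAcHwAAAAAAAAAAAAAcP4AAAAAAAAAAAAAMd4AAAAAAAAAAD4AO/4AAAAAAAAAAD+AN/wAAAAAAAAAAD/gP/gAAAAAAAAAAAB4P/gAAAAAAAAAAAAcYByAAAAAAAAAAAAHeAQAAAAAAAAAAAAD/AAAAAAAAAAAAAABvgAAAAAAAAAAAAABnAAAAAAAAAAAAAAB/AAAAAAAAAAAAAAB/AAAAAAAAAAAAAAD/AAAAAAAAAAAAAEH/AAAAAAAAAAAAAIP/AAAAAAAAAAAADAP/gAAAAAAAAAAACA//wAAAAAAAAAAAAB//wAAAAAAAAAAAAH/eAAAAAAAAAAAAAH/eAAAAAAAAAAAAAH+fgAAAAAAAAAAAAH+fgAAAAAAAAAAAAP9fAAAAAAAAAAAAAf8PAAAAAAAAAAAAA/4OAAAAAAAAAAAAD/4OAAAAAAAAAAAAD/wGAAAAAAAAAAAAD/gAAAAAAAAAAAAAD/AAAAAAAAAAAAAAD+AAAAAAAAAAAAAAD4AAAAAAAAAAAAAAAAAAAAAAAAAAAAAAAAAAAAAAAAAAAAAAAAAAAAAAAAAAAAAAAAAAAAAAAAAAAAAAAAAAAAAAAAAAAAAAAAAAAAAAAAAAAAAAAAAAAAAAAAAAAAAAAAAAAEAAAAAAAAAAAAAAAGAAAAAAAAAAAAAAAHAAAAAAAAAAAAAAAGAAAAAAAAAAAAAAAAAAAAAAAAAAAAAAAAAAAAAAAAAAAAAAAAAAAAAAAAAAAAAAAAAAAAAAAAAAAAAAAAAAAAAAAAAAAAAAAAAAAAAAAAAAAAAAAAAAAAAAAAAAAAAAAAAAAAAAAAAAAAAAAAAAAAAAAAAAAAAAAAAAAAAAAAAAAAAAAAAAAAAAAAAAAAAAAAAAAAAAAAAAAAAAAAAAAAAAAAAAAAAAAAAAAAAAAAAAAAAAAAAAAAAAAAAAAAAAAAAAAAAAAAAAAAAAAAAAAAAAAAAAAAAAAAAAAAAAAAAAAAAAAAAAAAAAAAAAAAAAAAAAAAAAAAAAAAAAAAAAAAAAAAAAAAAAAAAAAAAAAAAAAAAAAAAAAAAAAAAAAAAAAAAAAAAAAAAAAAAAAAAAAAAAAAAAAAAAAAAAAAAAAAAAA="/>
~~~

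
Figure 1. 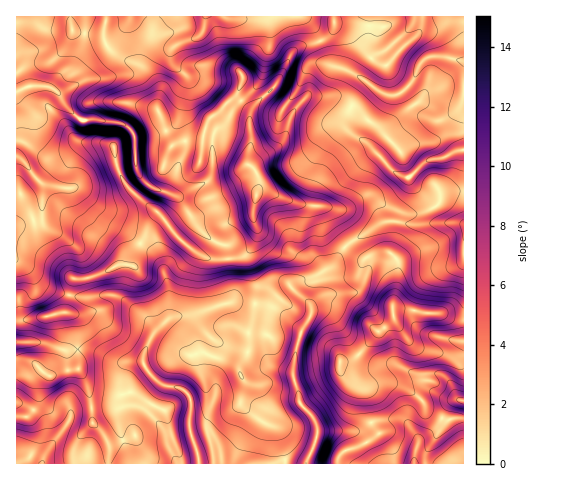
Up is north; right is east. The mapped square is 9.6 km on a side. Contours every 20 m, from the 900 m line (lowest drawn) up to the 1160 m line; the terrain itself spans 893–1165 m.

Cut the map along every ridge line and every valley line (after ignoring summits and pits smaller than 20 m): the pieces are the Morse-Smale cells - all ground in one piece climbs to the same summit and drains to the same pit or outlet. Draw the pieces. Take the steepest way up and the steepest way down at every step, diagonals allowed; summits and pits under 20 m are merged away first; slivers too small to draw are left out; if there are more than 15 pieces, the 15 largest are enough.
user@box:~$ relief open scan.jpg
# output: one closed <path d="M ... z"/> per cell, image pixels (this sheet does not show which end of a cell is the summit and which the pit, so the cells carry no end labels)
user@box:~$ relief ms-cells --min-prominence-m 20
<path d="M105 16l-89 1 0 243 9 6 17 18 25 11 3-1 4-16 14 0 16-5 14-9 14 1 1-8 7-14-16-12-14-6-12-8-19-24-4-4-4-1 53-20 12-4 2 10 10 11 30 12 21 32 12 11 16 8 2 11 15-3 10-12 4-9-5-25 7-28-5-11-7-6 4-28-3-10 2-15-4-6-10-12-19 19-8 5-8 24-17-1-12 5-16-37 1-22-2-5-16-17-21-8-11-9-4-10z"/><path d="M463 16l-128 0-2 13-7 9-29 11-6 5-17 34-19 16-4 8-2 15 3 14-4 12 0 12 7 6 4 7 1 5-2 9 7-2 34 14 41 6 9-3 18-11 8 2 16 10 18 6 11-1 18-8 3-9-5-10-16-8-14-16-5-10 15-8 17-2 18-8 13-2z"/><path d="M140 244l-5 7-4 15-13-2-20 11-10 3-14 0-2 3-2 10 1 5 46 0 24 18 13 14 0 6-10 17-1 11-14 0-7 10-1 20 3 10 5 3-10 3-27 0 1 16 9 8 7 11 11-1 14-6 9 15 3 13 139 0-1-11-7-22-17-10-19-17 4-22-5-8 0-7 9-20-1-14 5-12 3-24 0-12-9-30-19 4 2 18 3 13 0 8-4 5-32 11-19 2-10 3 1-31-6-19-7-13z"/><path d="M334 16l-228 0-2 22 2 7 6 7 14 8 14 5 16 17 2 5-1 22 16 37 12-5 17 1 8-24 8-5 19-19 14 18 4-8 19-16 17-34 6-5 23-7 12-10 2-6z"/><path d="M265 190l-9 4-3 23 5 18-11 20 9 30 0 12-3 24-5 12 1 14-9 20 0 7 5 8-4 22 19 17 17 10 9 33 20 0 10-23 1-15-7-13-10-10-8-32 8-35 11-21 0-8-3-6-17-14 6-5 16-5 19-10 13-19-17-20-6-19-3-3-20-2z"/><path d="M347 248l-5 3-10 16-19 10-16 5-6 5 17 14 3 6 0 8-11 21-8 35 8 32 10 10 7 13-1 15-10 20 1 3 30 0 2-8 5-5 20-7 15-11-9-14-5-27-23-18-2-12 15-4 23-27 7-3 9-9-1-18 3-11 3-26-9-11-15 1-14 5z"/><path d="M398 221l-16 1-37 26 16 11 14-5 15-1 8 7 1 9-6 32 0 8 13 0 19 5 17 0 21 6 1-95-6-3-46 3z"/><path d="M395 319l-17 12-23 27-14 3-1 10 6 7 17 9 18-3 11 0 11 3 15 9 12 17 11 5 12-17 11-1 0-43-13 0-25-6-13-6-10-11z"/><path d="M136 164l-65 24 4 1 4 4 19 24 12 8 14 6 16 13 18-32 14 19 24 22 19 7 13-1-1-11-16-8-12-11-17-28-9-7-25-9-10-11z"/><path d="M158 212l-8 11-9 21 15 12 7 13 6 19 0 30 24-3 36-12 4-5 0-8-3-13-2-18-13 1-19-7-24-22z"/><path d="M392 384l-11 0-11 3-16-3 12 11 4 24 9 14-15 11-20 7-6 8 1 5 75-1 1-11 5-12 13-9 9-12-12-6-7-11-10-9z"/><path d="M112 295l-18 2-17 0-7-2-2 2-3 15 6 2 7 7 0 28 19 3 21 10 25-1 1-10 10-17 0-6-13-14-17-14z"/><path d="M91 408l-17 4-8 14-17 22-4-24-6-10-6-4-7 7-9-1-1 47 92 1 1-18-7-14-9-8z"/><path d="M463 191l-21 2-4 12-11 6-13 3-23-6-21-12-7 1-14 10-7 3-23-3 9 21 18 19 33-23 7-3 12 0 14 4 25-3 21 0 5 3z"/><path d="M463 133l-12 1-18 8-17 2-15 8 8 15 11 11 15 7 5 11 6-4 18-2z"/>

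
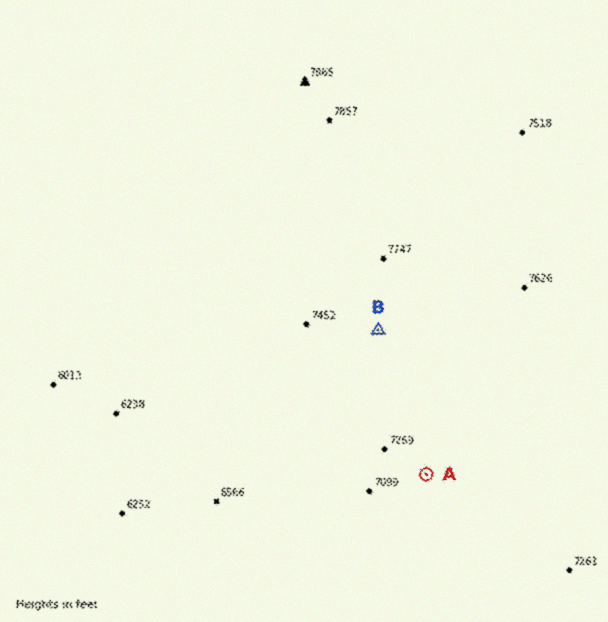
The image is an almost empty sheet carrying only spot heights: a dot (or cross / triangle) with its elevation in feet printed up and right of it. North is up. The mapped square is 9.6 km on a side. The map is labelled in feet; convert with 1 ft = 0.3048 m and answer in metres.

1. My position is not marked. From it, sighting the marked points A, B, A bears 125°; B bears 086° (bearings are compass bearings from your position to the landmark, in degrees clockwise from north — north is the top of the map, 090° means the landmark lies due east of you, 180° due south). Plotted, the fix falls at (235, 340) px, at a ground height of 2150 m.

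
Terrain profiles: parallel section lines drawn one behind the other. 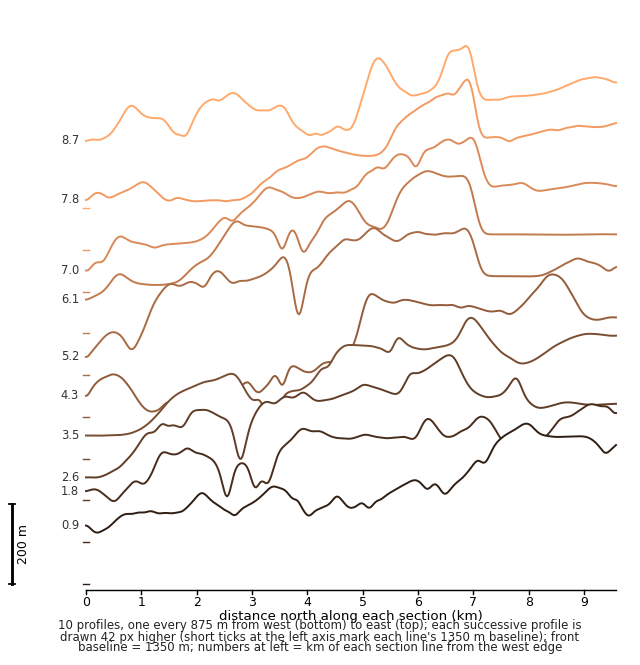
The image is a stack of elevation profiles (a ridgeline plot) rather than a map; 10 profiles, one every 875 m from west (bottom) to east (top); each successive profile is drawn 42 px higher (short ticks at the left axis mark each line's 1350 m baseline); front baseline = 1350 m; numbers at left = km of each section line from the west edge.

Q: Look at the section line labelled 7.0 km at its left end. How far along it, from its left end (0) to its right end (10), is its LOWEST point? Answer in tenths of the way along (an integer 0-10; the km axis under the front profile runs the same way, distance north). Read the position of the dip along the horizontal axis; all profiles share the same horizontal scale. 0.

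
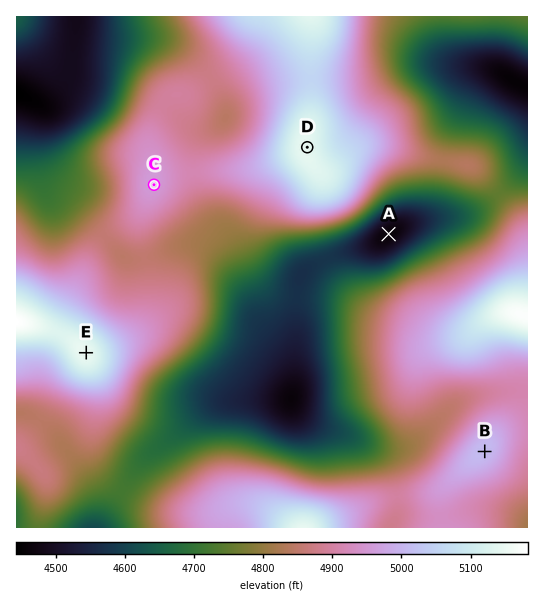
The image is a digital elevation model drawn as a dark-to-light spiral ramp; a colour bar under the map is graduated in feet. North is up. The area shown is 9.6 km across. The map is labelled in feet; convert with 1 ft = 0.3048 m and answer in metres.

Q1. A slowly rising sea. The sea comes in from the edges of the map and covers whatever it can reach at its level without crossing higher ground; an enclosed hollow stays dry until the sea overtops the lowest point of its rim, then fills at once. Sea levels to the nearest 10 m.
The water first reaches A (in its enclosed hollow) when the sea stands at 1440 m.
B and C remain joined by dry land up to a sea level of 1450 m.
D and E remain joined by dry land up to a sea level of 1480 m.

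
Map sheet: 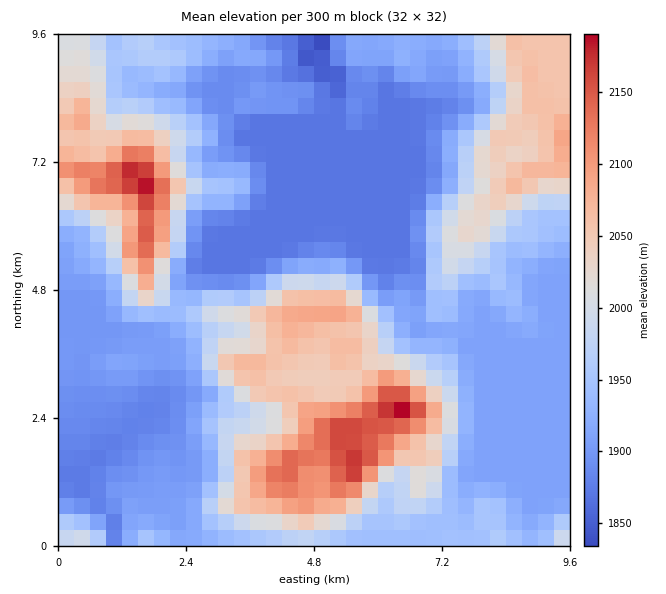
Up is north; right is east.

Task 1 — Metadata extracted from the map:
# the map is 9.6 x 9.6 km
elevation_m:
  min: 1815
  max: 2200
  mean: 1960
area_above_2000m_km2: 26.9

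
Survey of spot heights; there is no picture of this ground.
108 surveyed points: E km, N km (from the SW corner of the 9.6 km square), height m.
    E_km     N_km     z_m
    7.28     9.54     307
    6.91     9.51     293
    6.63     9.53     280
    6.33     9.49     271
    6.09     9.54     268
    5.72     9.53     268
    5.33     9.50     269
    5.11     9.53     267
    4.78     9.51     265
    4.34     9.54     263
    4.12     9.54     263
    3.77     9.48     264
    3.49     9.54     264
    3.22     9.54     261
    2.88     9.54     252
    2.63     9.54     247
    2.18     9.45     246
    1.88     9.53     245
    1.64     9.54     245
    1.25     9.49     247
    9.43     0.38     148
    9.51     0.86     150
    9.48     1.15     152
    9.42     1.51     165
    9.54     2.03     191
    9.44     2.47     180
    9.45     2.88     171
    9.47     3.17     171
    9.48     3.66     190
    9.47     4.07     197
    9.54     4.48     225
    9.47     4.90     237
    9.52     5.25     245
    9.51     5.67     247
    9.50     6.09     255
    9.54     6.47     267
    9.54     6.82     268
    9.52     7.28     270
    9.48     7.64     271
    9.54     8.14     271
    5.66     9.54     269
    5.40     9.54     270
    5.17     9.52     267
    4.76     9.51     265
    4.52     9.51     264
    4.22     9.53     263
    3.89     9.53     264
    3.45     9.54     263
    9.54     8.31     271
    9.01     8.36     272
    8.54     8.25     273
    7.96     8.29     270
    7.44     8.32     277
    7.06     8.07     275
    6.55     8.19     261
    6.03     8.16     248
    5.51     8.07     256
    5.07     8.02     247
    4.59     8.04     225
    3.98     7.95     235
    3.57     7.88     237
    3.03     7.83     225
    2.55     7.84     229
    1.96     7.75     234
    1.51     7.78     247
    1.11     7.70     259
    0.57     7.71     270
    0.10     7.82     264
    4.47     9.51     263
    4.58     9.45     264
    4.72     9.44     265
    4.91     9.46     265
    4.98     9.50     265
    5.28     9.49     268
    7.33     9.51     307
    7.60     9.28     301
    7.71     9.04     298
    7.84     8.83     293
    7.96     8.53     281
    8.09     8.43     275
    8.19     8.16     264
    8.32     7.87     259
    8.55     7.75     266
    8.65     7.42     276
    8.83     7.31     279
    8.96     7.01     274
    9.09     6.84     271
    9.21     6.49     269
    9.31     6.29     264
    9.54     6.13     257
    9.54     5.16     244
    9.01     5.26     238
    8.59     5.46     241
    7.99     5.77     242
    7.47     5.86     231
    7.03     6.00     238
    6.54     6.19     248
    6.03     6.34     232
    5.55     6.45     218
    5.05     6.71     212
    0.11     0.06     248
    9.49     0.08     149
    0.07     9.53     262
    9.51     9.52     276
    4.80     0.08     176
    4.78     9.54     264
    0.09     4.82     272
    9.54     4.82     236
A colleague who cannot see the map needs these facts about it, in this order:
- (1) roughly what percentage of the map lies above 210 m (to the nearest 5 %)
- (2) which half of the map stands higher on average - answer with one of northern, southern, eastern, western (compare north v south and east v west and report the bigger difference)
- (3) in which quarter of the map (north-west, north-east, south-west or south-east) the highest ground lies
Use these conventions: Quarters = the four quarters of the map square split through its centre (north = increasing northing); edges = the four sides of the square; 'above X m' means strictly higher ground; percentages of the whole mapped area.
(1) About 60 % of the map lies above 210 m.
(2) The northern half stands higher on average than the southern half.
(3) Look to the north-east quarter for the highest ground.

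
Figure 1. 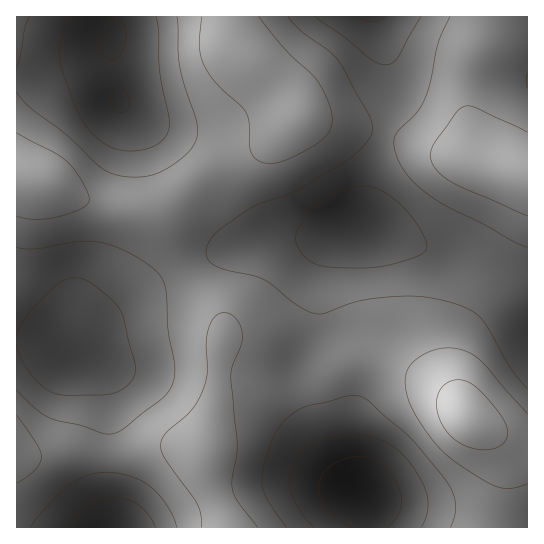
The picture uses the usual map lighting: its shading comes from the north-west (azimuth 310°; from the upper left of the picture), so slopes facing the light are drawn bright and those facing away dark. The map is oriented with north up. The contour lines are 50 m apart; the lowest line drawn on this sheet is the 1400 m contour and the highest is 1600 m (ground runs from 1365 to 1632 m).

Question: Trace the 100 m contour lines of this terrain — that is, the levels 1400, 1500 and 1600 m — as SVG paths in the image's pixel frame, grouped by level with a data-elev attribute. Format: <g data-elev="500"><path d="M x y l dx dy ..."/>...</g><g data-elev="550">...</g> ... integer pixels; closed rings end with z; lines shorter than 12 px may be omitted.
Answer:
<g data-elev="1400"><path d="M352 527l-15-9-10-9-6-11-2-12 3-11 9-10 14-6 14-3 12 2 11 6 9 9 7 13 3 12 0 11-5 9-8 9"/><path d="M119 113l-6-4-3-8 3-11 6-4 7 5 4 11-3 8z"/><path d="M111 60l-5-3-5-6-2-5 0-7 3-8 4-6 5-4 6-1 4 2 4 4 1 7 0 6-3 10-4 7-4 3z"/><path d="M386 17l-7 3-6 1-8-1-10-3"/></g><g data-elev="1500"><path d="M30 527l20-24 20-18 17-10 19-3 24 4 11 4 9 6 9 9 8 11 6 11 4 10"/><path d="M287 527l-19-26-6-16 2-19 11-32 11-15 16-11 52-13 7 1 6 4 39 34 39 45 7 12 3 12 0 12-4 12"/><path d="M527 389l-18-23-26-45-8-8-12-6-32-9-32-2-37 4-37 13-10 1-18-9-34-26-10-4-31-6-9-4-5-6-2-6 2-8 5-9 8-7 31-22 43-16 48-28 18-14 11-15 0-8-2-9-31-55-10-11-28-20-13-14"/><path d="M17 247l17 2 43-7 21 0 25 8 29 17 9 10 4 10 3 43 7 40-3 15-7 11-42 33-12 5-9-1-20-7-24-5-9-4-14-9-18-18"/><path d="M527 88l-1-7 1-8"/><path d="M17 69l4-16 4-24 4-12"/><path d="M177 17l3 49 5 20 11 33 1 15-2 9-7 10-13 10-14 9-12 4-15 1-16-2-12-4-11-8-30-30-35-26-13-15"/><path d="M450 17l-12 26-8 39-6 19-7 12-18 17-4 7-1 8 2 9 4 11 8 10 10 11 12 10 17 11 38 18 28 16 14 6"/></g><g data-elev="1600"><path d="M474 449l15 1 12-4 4-4 2-5-1-11-9-16-21-23-13-7-12 1-8 5-5 8-2 11 3 12 6 12 8 9 10 7z"/></g>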